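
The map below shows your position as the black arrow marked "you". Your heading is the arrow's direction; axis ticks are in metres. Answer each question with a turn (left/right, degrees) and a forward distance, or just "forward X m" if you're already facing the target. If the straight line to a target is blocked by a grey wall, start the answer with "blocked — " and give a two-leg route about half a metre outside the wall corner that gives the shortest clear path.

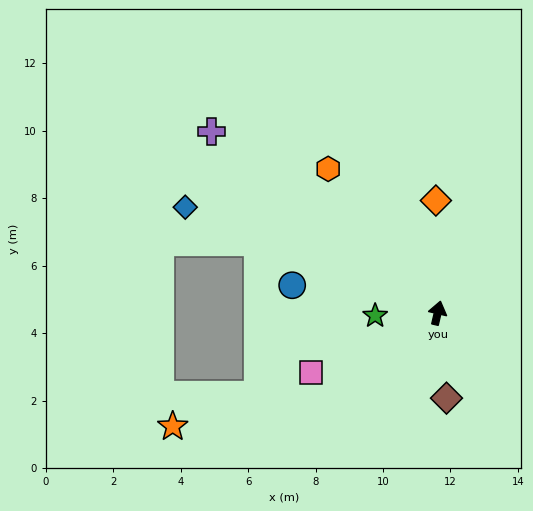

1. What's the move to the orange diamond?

turn left 14°, forward 3.3 m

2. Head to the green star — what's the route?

turn left 106°, forward 1.9 m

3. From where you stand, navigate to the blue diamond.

turn left 80°, forward 8.1 m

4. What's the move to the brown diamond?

turn right 161°, forward 2.5 m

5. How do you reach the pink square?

turn left 128°, forward 4.2 m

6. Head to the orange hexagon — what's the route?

turn left 50°, forward 5.4 m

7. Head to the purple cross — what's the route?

turn left 64°, forward 8.6 m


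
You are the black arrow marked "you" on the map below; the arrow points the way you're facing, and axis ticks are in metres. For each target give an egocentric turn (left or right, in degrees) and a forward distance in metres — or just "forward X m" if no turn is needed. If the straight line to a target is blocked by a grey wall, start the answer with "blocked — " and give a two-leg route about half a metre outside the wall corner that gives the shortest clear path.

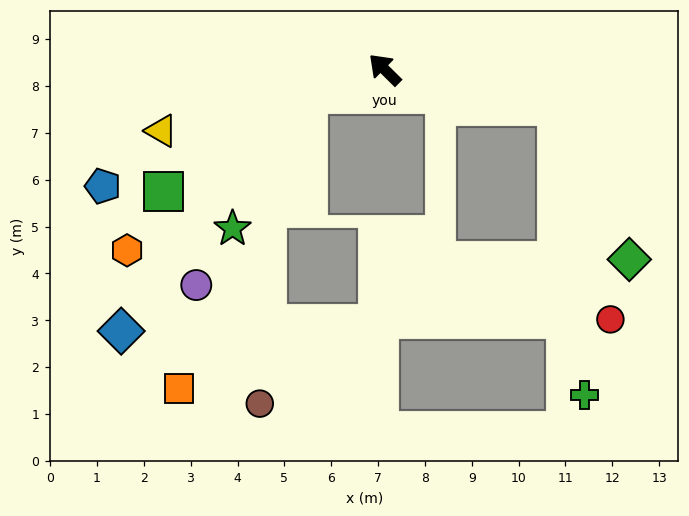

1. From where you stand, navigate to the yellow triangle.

turn left 60°, forward 4.9 m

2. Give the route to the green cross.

blocked — turn right 147°, forward 3.8 m, then turn right 73°, forward 6.2 m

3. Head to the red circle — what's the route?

blocked — turn right 147°, forward 3.8 m, then turn right 64°, forward 4.7 m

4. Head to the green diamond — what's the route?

blocked — turn right 147°, forward 3.8 m, then turn right 53°, forward 3.6 m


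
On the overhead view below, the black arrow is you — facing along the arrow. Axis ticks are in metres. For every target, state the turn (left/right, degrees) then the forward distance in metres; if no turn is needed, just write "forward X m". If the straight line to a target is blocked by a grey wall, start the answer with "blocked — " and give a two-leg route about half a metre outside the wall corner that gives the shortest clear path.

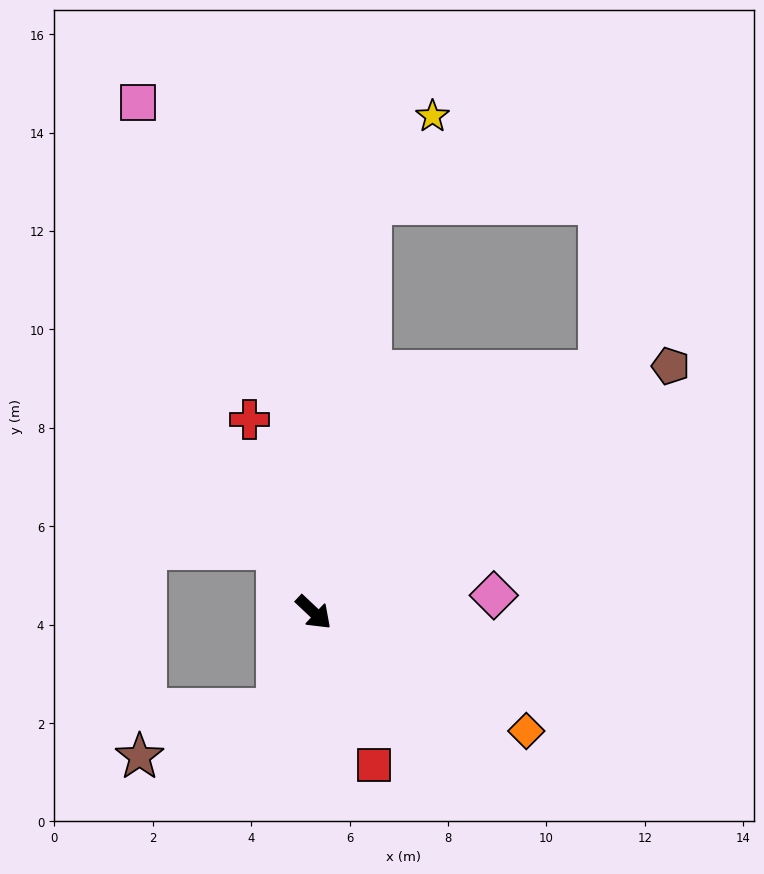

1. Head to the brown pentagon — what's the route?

turn left 78°, forward 8.8 m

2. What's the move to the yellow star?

blocked — turn left 125°, forward 8.4 m, then turn right 27°, forward 2.2 m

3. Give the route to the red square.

turn right 25°, forward 3.3 m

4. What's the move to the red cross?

turn left 152°, forward 4.1 m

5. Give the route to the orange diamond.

turn left 14°, forward 4.9 m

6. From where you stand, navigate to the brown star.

blocked — turn right 68°, forward 2.1 m, then turn right 50°, forward 3.0 m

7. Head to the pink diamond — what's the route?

turn left 49°, forward 3.7 m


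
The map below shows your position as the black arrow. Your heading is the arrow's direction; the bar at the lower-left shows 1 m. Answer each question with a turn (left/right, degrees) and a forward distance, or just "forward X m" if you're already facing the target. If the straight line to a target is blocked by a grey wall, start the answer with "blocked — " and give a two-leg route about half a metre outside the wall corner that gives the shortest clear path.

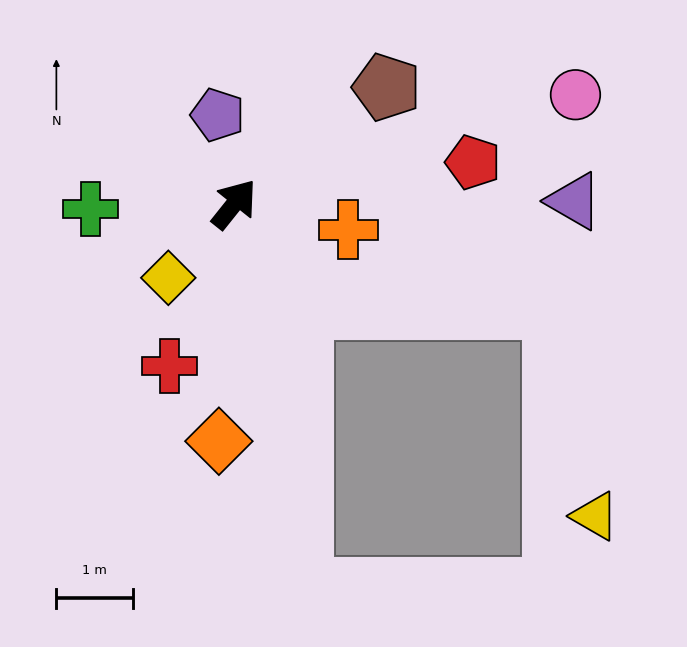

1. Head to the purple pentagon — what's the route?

turn left 49°, forward 1.2 m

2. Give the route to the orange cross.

turn right 64°, forward 1.5 m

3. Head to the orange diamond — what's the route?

turn right 145°, forward 3.1 m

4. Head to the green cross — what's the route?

turn left 131°, forward 1.9 m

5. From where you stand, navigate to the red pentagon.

turn right 41°, forward 3.2 m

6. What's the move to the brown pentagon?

turn right 14°, forward 2.5 m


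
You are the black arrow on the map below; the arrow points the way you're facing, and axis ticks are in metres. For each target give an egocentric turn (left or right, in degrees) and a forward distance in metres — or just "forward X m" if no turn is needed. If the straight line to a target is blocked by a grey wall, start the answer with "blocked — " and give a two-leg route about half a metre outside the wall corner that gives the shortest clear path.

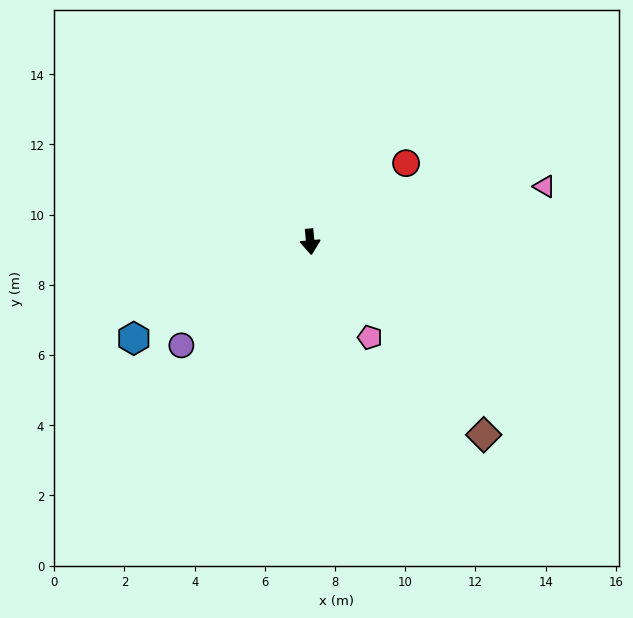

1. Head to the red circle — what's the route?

turn left 124°, forward 3.5 m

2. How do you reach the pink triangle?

turn left 98°, forward 6.9 m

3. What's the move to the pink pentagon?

turn left 27°, forward 3.2 m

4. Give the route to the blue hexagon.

turn right 66°, forward 5.7 m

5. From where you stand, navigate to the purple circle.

turn right 56°, forward 4.7 m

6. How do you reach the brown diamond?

turn left 37°, forward 7.4 m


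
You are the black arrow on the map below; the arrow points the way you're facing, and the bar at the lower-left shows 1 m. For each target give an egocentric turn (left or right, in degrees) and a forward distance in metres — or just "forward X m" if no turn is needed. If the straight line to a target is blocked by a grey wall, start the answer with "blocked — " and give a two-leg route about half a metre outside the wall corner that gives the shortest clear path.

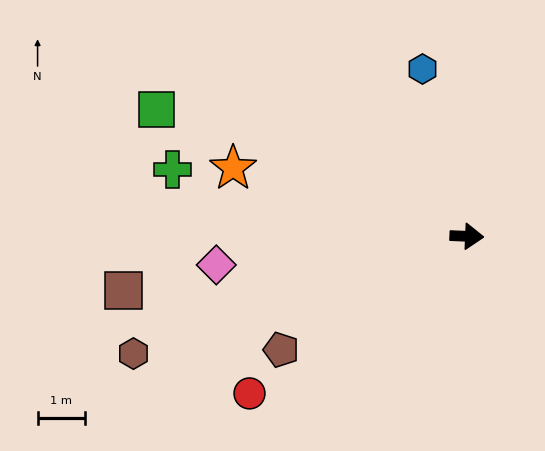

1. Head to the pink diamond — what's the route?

turn right 171°, forward 5.3 m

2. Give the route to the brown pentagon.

turn right 146°, forward 4.6 m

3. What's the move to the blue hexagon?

turn left 107°, forward 3.7 m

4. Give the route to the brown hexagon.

turn right 158°, forward 7.5 m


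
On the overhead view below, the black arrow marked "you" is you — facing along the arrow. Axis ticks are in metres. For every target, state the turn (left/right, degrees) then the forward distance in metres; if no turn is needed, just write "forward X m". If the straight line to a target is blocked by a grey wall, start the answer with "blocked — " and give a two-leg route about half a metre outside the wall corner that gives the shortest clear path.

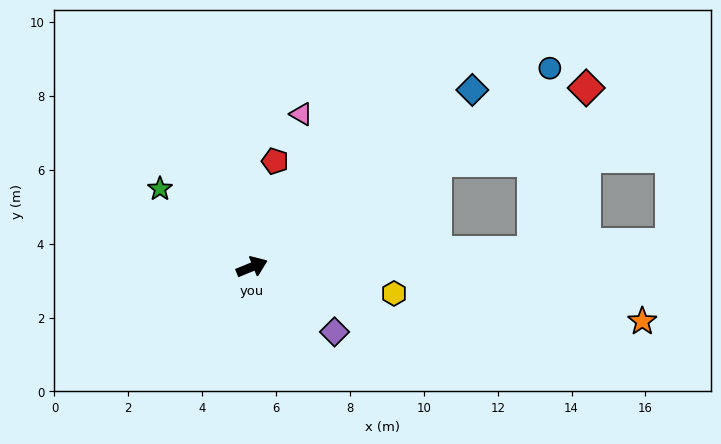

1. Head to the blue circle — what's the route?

turn left 11°, forward 9.7 m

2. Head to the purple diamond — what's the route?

turn right 60°, forward 2.8 m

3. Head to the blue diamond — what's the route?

turn left 17°, forward 7.7 m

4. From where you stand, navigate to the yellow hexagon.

turn right 33°, forward 3.9 m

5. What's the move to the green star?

turn left 117°, forward 3.3 m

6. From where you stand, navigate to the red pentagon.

turn left 55°, forward 2.9 m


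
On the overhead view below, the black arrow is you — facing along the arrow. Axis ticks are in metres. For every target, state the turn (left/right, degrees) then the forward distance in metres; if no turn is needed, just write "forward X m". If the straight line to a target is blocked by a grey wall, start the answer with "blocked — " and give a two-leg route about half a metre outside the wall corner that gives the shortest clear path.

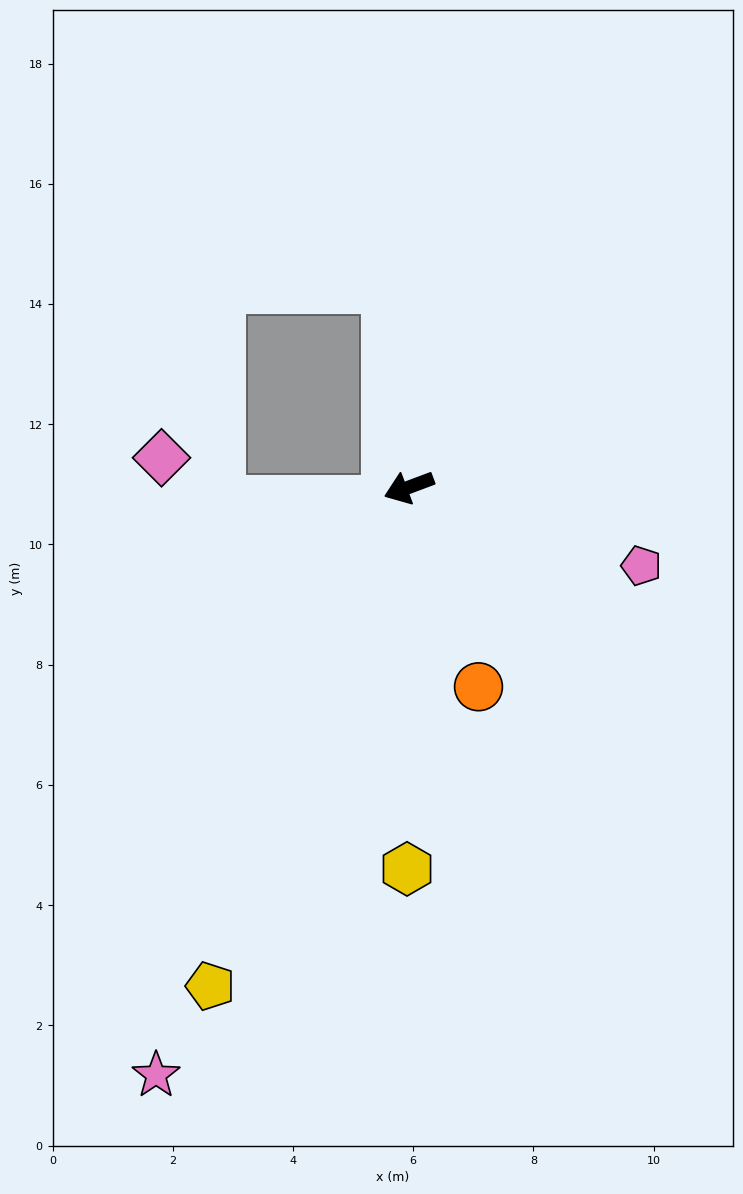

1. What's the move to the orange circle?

turn left 89°, forward 3.5 m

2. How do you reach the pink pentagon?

turn left 141°, forward 4.1 m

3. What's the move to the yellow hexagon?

turn left 69°, forward 6.3 m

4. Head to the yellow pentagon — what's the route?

turn left 48°, forward 8.9 m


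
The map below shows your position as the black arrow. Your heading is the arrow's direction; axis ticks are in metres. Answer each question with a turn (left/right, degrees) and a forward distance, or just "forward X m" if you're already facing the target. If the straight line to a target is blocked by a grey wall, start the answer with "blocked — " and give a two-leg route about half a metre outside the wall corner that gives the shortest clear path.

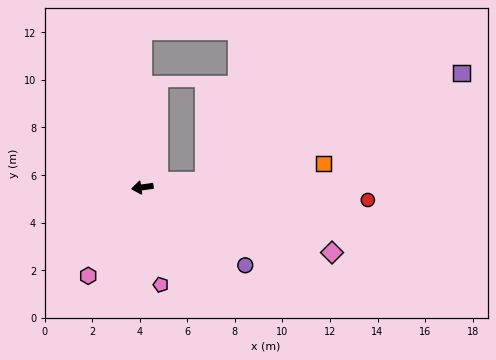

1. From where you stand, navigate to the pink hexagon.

turn left 50°, forward 4.4 m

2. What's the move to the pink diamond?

turn left 153°, forward 8.4 m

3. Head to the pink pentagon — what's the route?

turn left 93°, forward 4.2 m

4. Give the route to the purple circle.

turn left 135°, forward 5.4 m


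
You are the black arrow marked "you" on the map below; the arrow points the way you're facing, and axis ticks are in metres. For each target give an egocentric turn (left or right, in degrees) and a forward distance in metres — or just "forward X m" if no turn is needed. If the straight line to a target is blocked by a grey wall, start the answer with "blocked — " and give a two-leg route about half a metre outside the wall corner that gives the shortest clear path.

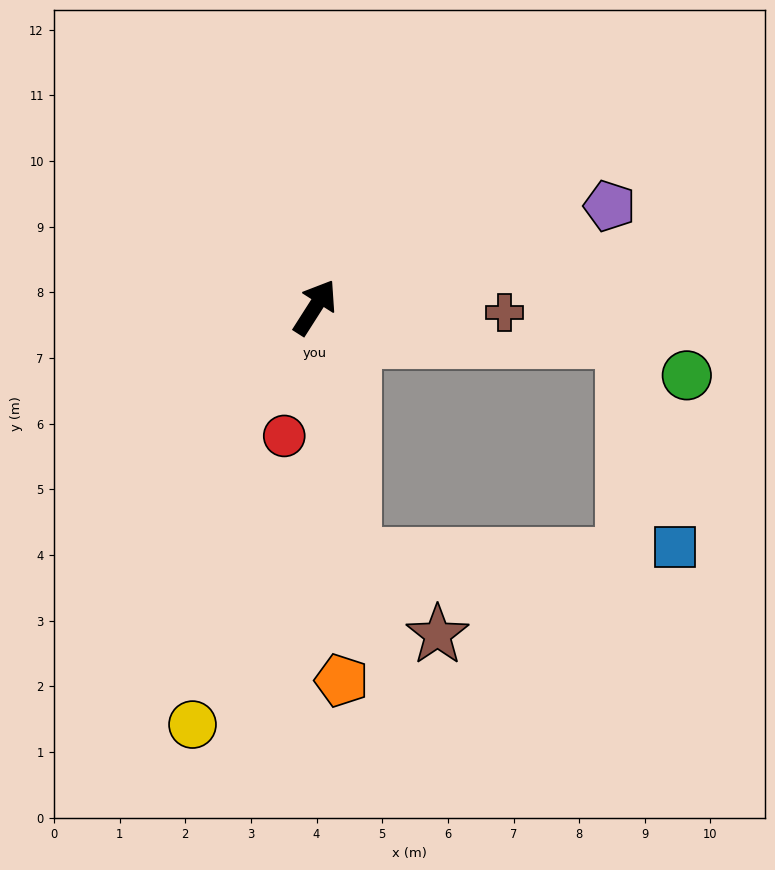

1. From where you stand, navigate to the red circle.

turn right 161°, forward 2.0 m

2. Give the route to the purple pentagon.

turn right 39°, forward 4.7 m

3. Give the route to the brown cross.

turn right 59°, forward 2.9 m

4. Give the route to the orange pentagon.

turn right 143°, forward 5.7 m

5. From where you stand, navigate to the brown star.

blocked — turn right 139°, forward 3.8 m, then turn left 38°, forward 1.8 m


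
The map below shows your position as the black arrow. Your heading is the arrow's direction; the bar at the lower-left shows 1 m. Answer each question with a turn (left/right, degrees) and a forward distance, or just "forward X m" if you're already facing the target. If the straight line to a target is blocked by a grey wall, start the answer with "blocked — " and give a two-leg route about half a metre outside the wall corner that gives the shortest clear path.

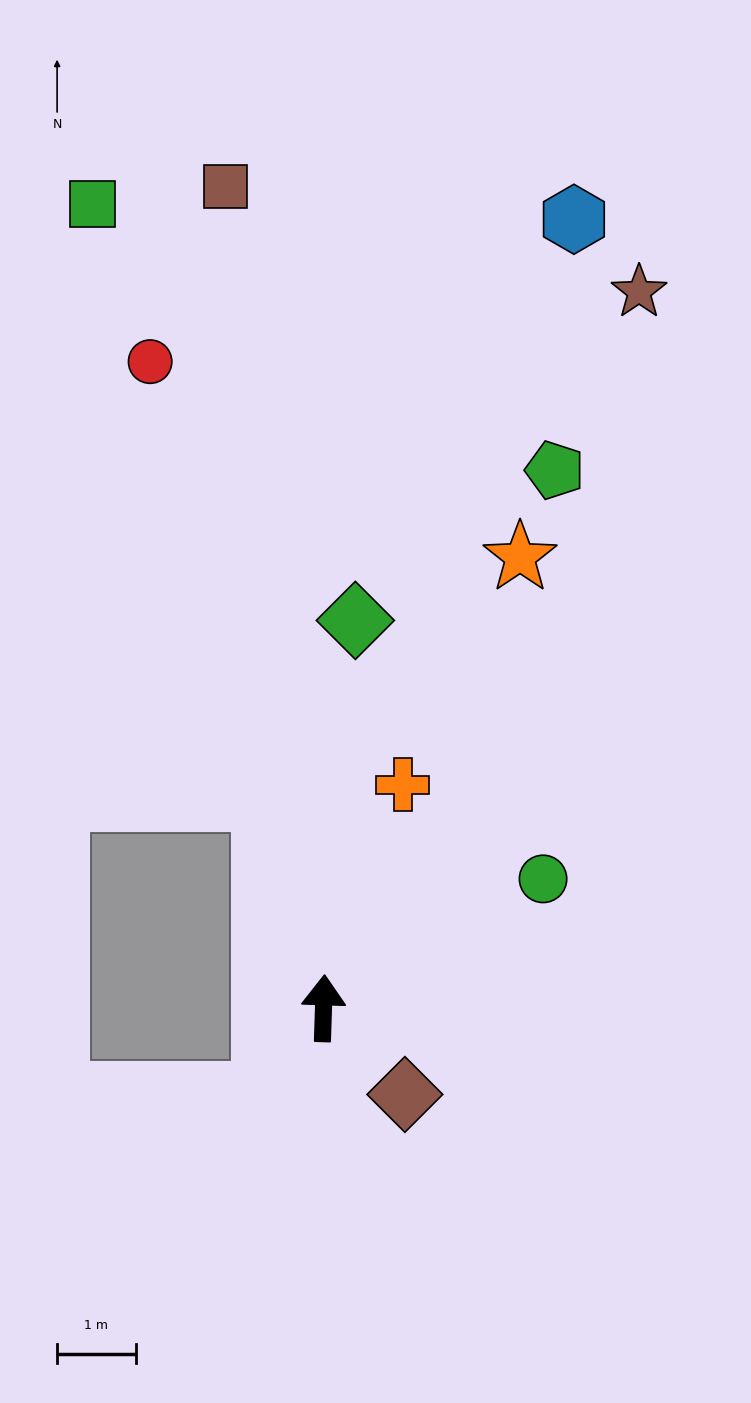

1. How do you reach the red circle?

turn left 17°, forward 8.5 m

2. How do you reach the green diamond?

turn right 3°, forward 5.0 m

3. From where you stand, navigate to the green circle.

turn right 58°, forward 3.2 m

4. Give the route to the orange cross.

turn right 18°, forward 3.0 m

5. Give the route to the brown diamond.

turn right 135°, forward 1.5 m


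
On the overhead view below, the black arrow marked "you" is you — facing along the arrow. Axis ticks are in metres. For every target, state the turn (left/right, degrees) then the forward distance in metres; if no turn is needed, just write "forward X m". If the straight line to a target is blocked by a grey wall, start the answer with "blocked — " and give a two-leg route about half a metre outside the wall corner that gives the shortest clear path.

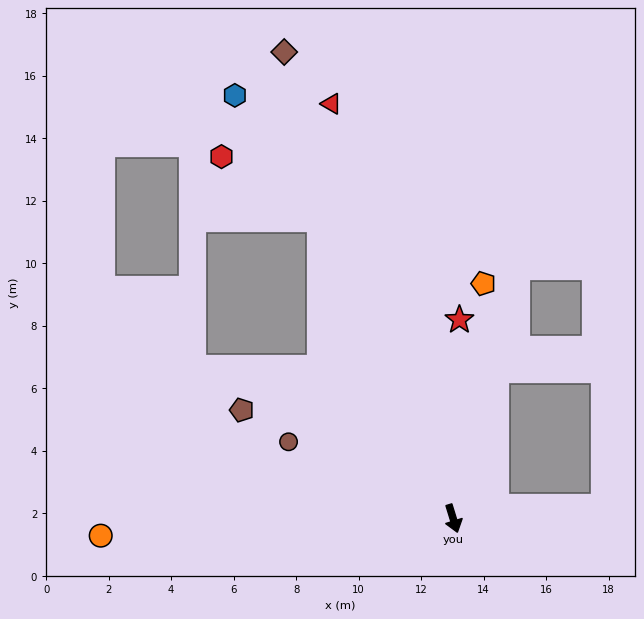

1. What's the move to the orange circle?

turn right 104°, forward 11.3 m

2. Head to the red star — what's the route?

turn left 161°, forward 6.4 m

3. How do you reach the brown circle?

turn right 132°, forward 5.8 m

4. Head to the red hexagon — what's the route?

blocked — turn right 173°, forward 10.5 m, then turn left 33°, forward 3.7 m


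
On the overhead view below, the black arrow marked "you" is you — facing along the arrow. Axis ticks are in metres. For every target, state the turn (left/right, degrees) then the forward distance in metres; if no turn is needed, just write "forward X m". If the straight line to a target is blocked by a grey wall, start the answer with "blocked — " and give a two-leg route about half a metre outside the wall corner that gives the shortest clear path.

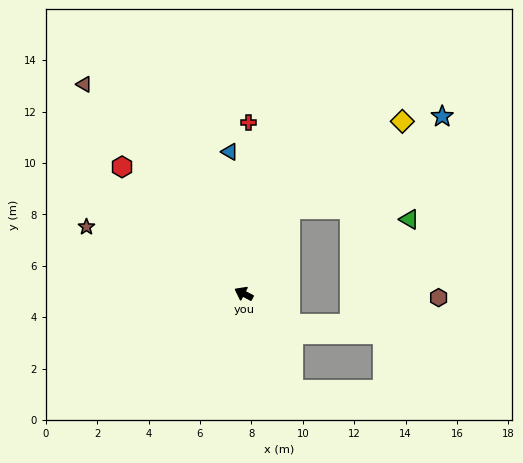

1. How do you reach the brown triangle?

turn right 25°, forward 10.2 m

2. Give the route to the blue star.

blocked — turn right 90°, forward 3.8 m, then turn right 31°, forward 7.0 m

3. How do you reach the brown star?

turn left 5°, forward 6.6 m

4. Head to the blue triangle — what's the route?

turn right 57°, forward 5.5 m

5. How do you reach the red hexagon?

turn right 19°, forward 6.8 m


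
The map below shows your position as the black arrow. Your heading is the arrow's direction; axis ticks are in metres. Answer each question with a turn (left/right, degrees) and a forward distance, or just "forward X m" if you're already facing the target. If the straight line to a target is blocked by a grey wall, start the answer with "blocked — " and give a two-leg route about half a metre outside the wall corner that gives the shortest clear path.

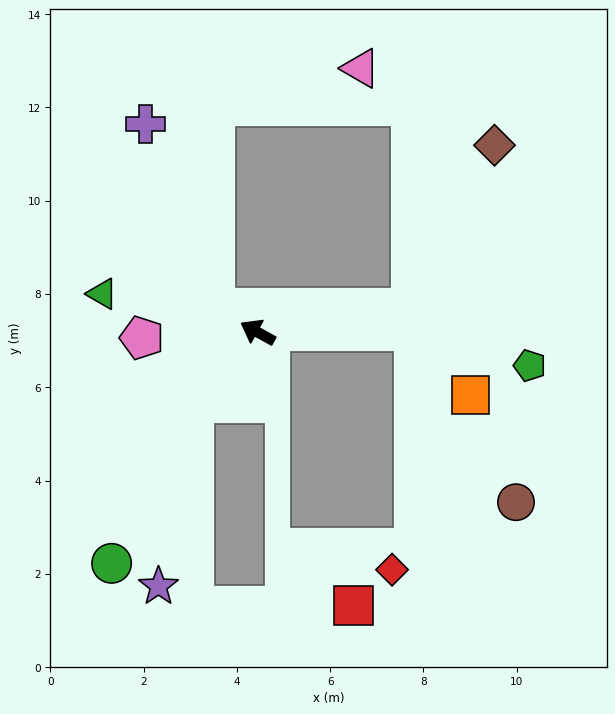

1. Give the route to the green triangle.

turn left 15°, forward 3.4 m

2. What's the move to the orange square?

blocked — turn right 151°, forward 3.4 m, then turn right 49°, forward 1.8 m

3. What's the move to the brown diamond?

blocked — turn right 142°, forward 3.3 m, then turn left 54°, forward 3.9 m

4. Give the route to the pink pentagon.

turn left 32°, forward 2.5 m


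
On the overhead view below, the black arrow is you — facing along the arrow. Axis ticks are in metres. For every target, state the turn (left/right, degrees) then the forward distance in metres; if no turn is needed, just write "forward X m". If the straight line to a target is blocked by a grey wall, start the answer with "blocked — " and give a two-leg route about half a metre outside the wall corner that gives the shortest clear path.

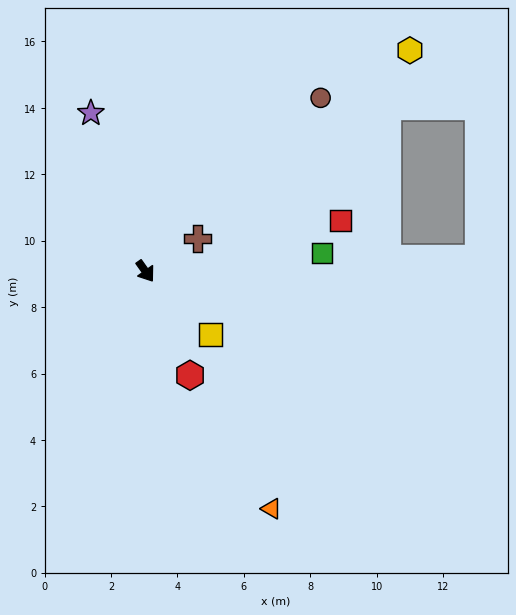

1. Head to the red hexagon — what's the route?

turn right 12°, forward 3.4 m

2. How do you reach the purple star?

turn left 164°, forward 5.0 m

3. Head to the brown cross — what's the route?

turn left 87°, forward 1.9 m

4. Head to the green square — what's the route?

turn left 60°, forward 5.4 m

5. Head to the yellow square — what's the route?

turn left 10°, forward 2.7 m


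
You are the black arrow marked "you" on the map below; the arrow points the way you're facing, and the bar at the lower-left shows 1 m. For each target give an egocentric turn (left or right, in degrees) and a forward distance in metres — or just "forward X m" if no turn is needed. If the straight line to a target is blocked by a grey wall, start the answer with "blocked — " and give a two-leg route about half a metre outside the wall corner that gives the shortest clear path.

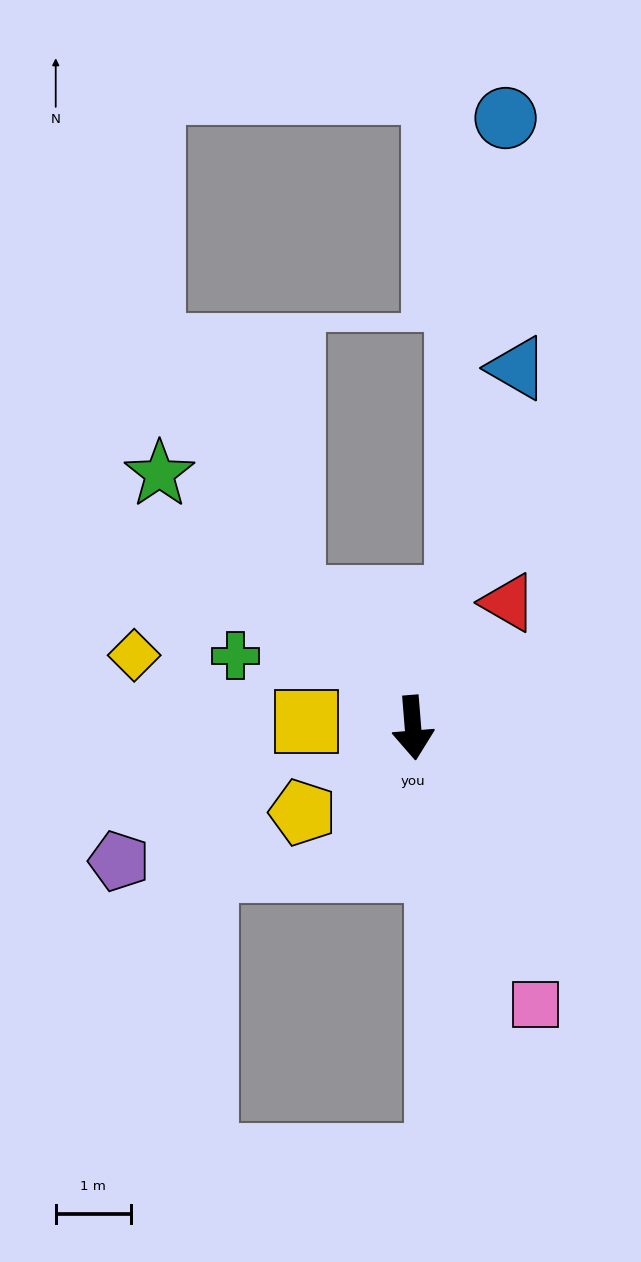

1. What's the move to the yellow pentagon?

turn right 57°, forward 1.9 m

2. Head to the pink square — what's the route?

turn left 19°, forward 4.0 m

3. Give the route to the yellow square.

turn right 98°, forward 1.4 m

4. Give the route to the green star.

turn right 140°, forward 4.8 m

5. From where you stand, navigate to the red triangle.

turn left 138°, forward 2.1 m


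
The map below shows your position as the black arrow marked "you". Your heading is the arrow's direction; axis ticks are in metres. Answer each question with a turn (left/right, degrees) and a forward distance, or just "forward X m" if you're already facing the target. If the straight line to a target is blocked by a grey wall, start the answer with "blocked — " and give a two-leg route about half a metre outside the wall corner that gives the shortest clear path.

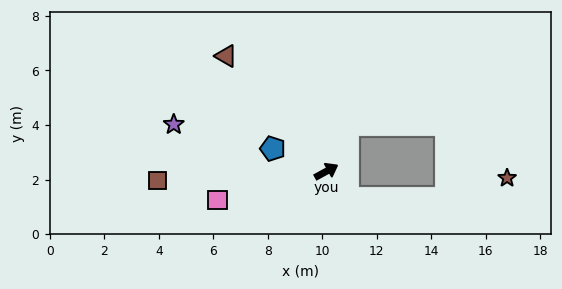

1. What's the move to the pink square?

turn left 166°, forward 4.1 m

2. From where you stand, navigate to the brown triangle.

turn left 102°, forward 5.6 m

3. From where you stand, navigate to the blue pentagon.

turn left 128°, forward 2.1 m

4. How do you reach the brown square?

turn left 154°, forward 6.2 m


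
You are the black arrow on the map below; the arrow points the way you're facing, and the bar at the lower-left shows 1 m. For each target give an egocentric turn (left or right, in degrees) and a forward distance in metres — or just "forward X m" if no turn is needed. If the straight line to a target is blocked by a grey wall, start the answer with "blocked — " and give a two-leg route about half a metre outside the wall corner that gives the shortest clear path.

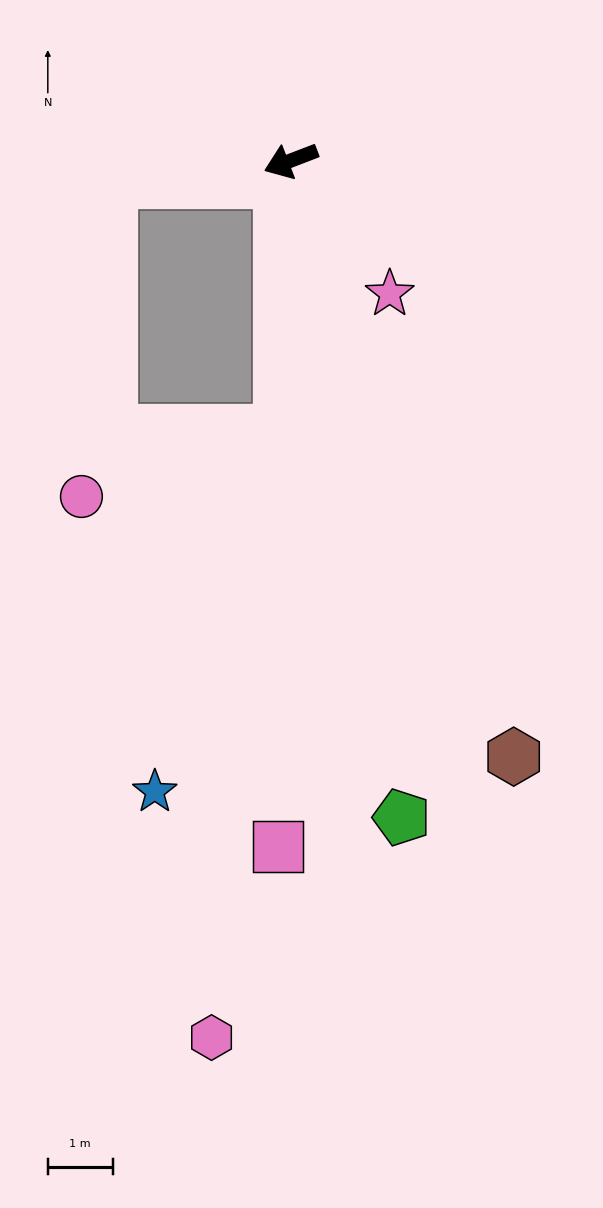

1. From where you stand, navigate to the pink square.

turn left 68°, forward 10.6 m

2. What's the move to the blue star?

blocked — turn left 67°, forward 4.2 m, then turn right 17°, forward 5.9 m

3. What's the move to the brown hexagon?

turn left 89°, forward 9.8 m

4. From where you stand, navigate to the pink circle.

blocked — turn left 67°, forward 4.2 m, then turn right 70°, forward 3.2 m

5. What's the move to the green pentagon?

turn left 79°, forward 10.3 m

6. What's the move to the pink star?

turn left 106°, forward 2.6 m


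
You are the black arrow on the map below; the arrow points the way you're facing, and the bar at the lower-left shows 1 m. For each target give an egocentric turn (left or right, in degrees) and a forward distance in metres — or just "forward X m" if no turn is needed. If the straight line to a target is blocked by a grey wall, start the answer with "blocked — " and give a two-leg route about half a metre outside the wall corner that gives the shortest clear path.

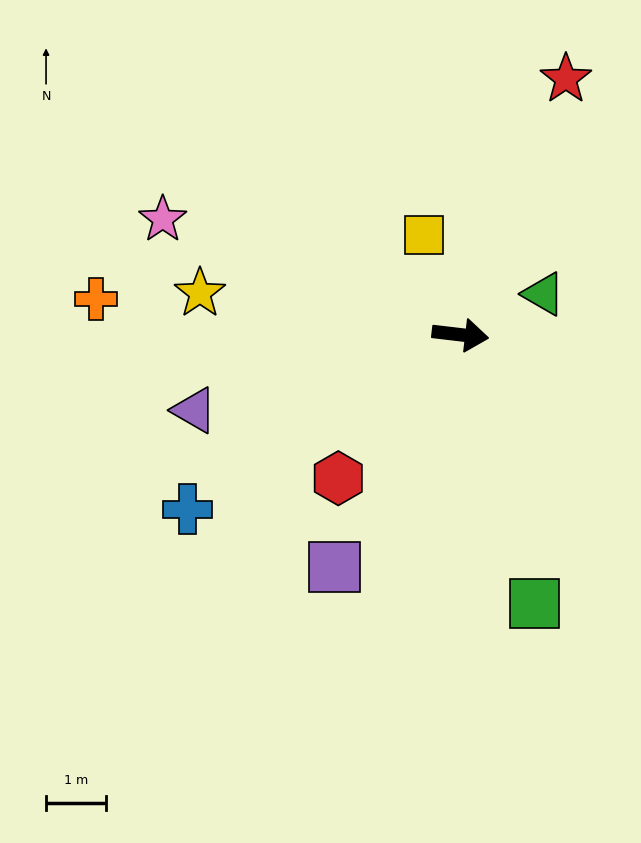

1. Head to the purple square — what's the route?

turn right 112°, forward 4.4 m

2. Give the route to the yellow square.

turn left 117°, forward 1.8 m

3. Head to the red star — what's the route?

turn left 74°, forward 4.6 m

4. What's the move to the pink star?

turn left 166°, forward 5.3 m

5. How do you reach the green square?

turn right 68°, forward 4.6 m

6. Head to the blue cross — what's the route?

turn right 141°, forward 5.4 m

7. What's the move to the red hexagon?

turn right 124°, forward 3.1 m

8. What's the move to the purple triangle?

turn right 157°, forward 4.6 m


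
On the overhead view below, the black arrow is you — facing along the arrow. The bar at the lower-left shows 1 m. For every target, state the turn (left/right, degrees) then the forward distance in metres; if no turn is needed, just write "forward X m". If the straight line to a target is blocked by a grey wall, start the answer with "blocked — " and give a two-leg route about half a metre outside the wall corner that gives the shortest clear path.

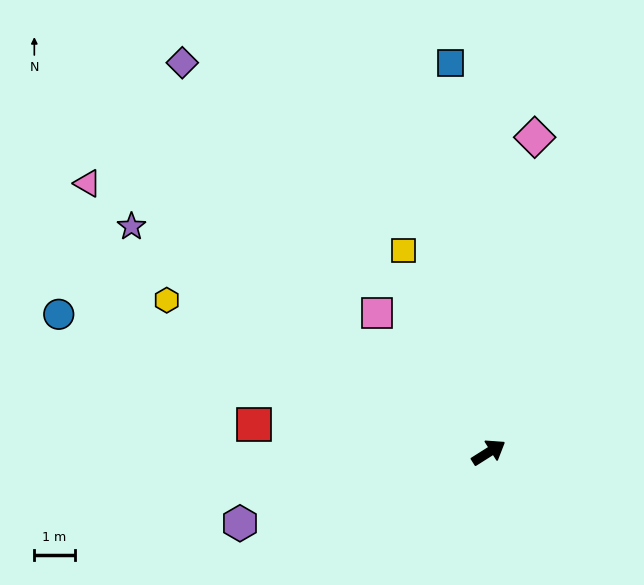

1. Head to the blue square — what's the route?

turn left 63°, forward 9.7 m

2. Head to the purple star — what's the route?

turn left 115°, forward 10.5 m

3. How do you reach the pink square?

turn left 96°, forward 4.4 m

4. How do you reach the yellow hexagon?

turn left 122°, forward 8.8 m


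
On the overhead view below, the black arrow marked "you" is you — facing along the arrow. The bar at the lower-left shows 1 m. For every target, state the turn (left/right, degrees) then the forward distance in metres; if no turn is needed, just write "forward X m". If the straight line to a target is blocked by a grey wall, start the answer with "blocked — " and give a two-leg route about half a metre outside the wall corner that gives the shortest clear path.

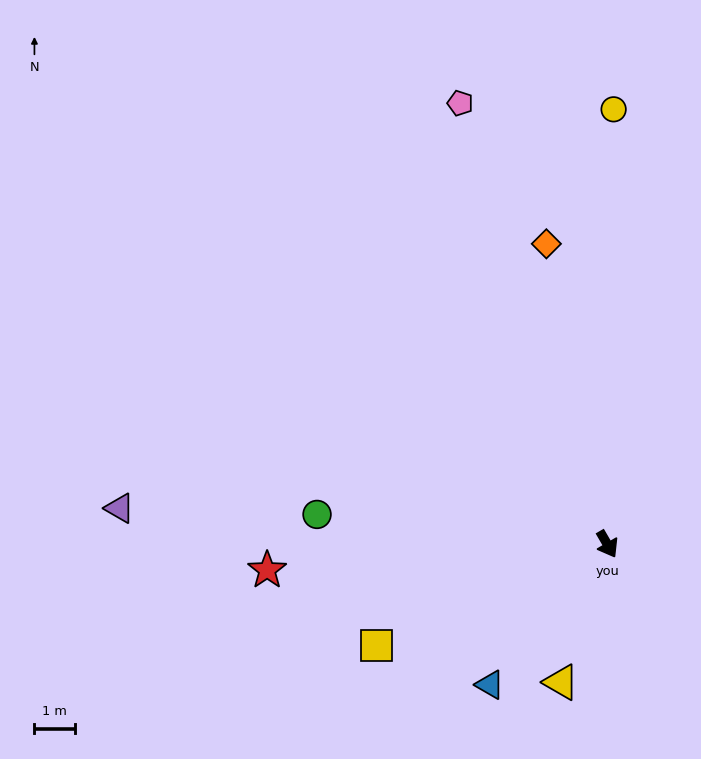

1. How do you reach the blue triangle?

turn right 70°, forward 4.6 m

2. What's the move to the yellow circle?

turn left 149°, forward 10.8 m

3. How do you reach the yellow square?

turn right 96°, forward 6.3 m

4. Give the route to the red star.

turn right 116°, forward 8.5 m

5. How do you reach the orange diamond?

turn left 161°, forward 7.6 m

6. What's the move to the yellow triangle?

turn right 49°, forward 3.6 m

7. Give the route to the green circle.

turn right 126°, forward 7.3 m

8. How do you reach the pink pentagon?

turn left 168°, forward 11.6 m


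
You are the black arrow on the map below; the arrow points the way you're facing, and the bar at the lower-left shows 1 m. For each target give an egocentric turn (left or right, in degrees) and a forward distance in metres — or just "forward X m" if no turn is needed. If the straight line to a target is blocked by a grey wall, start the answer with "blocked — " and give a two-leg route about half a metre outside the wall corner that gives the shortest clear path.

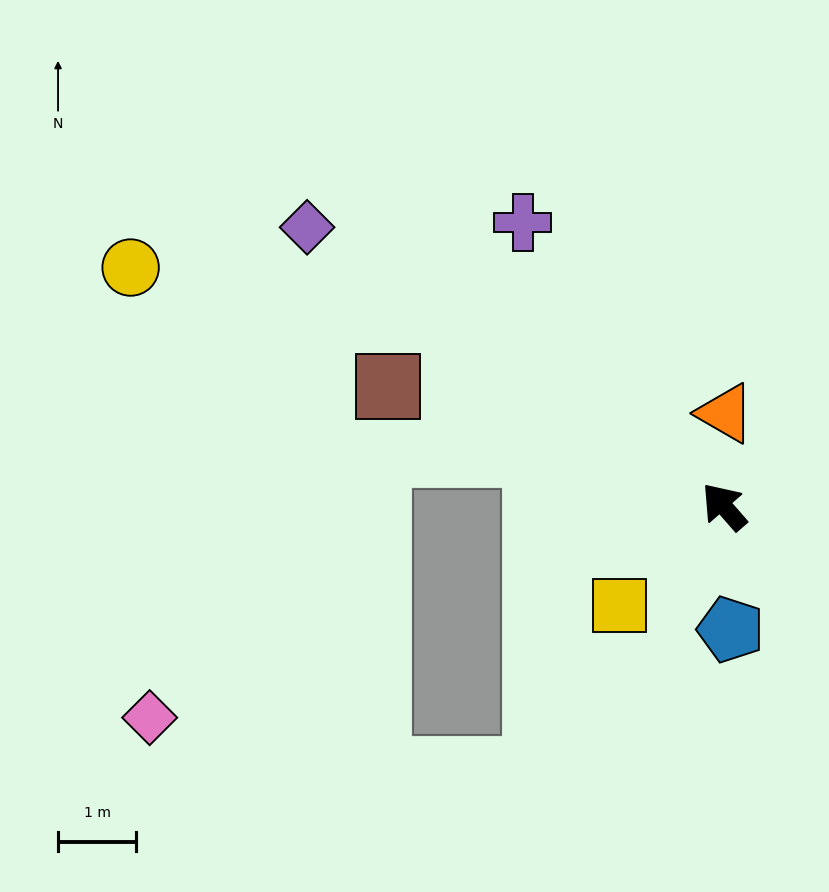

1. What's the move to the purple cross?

turn right 6°, forward 4.5 m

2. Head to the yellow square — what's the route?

turn left 92°, forward 1.8 m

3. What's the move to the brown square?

turn left 29°, forward 4.6 m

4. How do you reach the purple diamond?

turn left 15°, forward 6.4 m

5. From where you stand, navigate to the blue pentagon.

turn left 142°, forward 1.6 m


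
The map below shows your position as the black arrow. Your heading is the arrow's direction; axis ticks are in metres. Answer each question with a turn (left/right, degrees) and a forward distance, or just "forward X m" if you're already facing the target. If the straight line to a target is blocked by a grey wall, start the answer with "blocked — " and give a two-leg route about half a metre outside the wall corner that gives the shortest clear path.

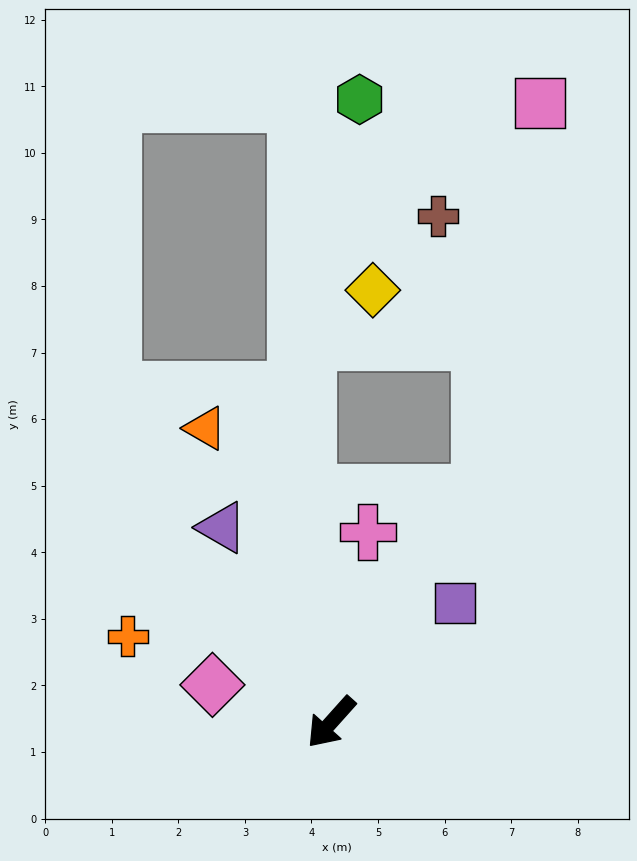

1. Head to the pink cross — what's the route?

turn right 149°, forward 2.9 m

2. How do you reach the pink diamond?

turn right 66°, forward 1.9 m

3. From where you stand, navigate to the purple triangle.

turn right 109°, forward 3.4 m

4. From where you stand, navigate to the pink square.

blocked — turn right 171°, forward 4.1 m, then turn left 24°, forward 5.9 m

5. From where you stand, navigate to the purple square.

turn left 176°, forward 2.6 m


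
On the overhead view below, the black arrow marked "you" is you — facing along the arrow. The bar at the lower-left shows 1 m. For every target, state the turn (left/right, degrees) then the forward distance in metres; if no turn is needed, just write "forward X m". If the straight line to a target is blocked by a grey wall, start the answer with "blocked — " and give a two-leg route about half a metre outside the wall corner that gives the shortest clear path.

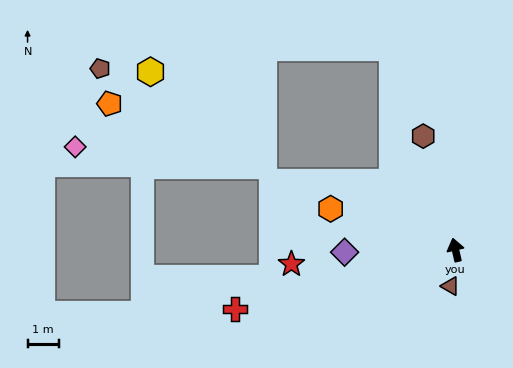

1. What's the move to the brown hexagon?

turn left 3°, forward 3.8 m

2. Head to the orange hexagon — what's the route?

turn left 59°, forward 4.2 m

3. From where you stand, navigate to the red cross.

turn left 92°, forward 7.4 m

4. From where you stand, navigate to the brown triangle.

turn left 159°, forward 1.2 m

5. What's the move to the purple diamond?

turn left 78°, forward 3.6 m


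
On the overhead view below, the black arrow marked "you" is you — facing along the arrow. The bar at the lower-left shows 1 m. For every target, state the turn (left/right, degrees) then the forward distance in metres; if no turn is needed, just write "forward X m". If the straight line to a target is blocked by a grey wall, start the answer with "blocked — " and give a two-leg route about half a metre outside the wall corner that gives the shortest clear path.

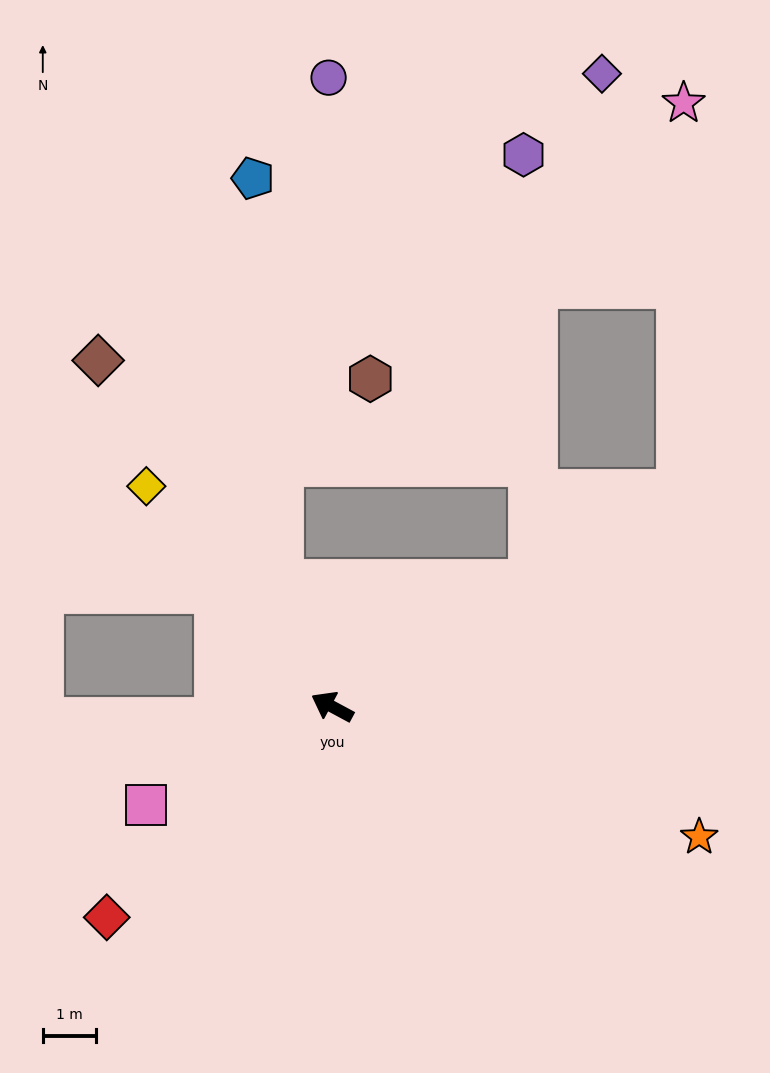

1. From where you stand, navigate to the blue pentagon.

blocked — turn right 39°, forward 2.6 m, then turn right 19°, forward 7.7 m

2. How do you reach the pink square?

turn left 56°, forward 4.0 m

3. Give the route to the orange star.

turn right 171°, forward 7.4 m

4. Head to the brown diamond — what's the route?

turn right 28°, forward 7.9 m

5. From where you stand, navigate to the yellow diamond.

turn right 22°, forward 5.5 m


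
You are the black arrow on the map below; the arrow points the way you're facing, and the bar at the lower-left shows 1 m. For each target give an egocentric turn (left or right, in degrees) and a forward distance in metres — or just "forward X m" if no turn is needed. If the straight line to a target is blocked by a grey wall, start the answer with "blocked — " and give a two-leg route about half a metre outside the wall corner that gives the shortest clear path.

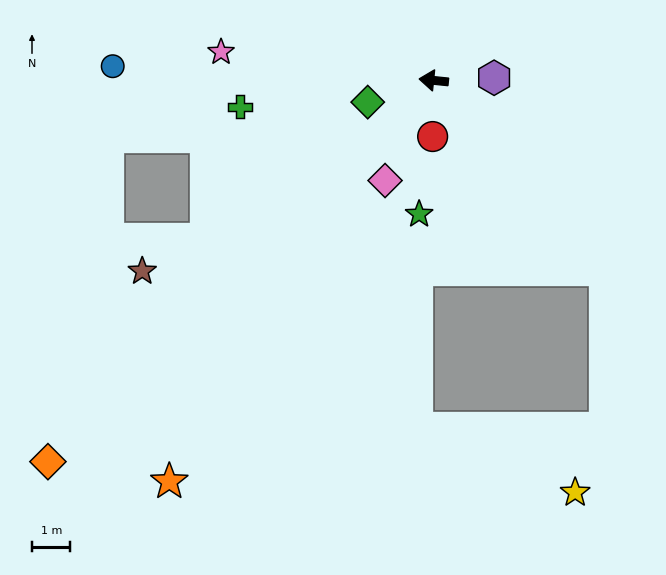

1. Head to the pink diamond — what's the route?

turn left 70°, forward 2.9 m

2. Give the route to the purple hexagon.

turn right 172°, forward 1.6 m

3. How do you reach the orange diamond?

turn left 50°, forward 14.1 m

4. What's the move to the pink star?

forward 5.6 m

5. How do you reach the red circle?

turn left 95°, forward 1.5 m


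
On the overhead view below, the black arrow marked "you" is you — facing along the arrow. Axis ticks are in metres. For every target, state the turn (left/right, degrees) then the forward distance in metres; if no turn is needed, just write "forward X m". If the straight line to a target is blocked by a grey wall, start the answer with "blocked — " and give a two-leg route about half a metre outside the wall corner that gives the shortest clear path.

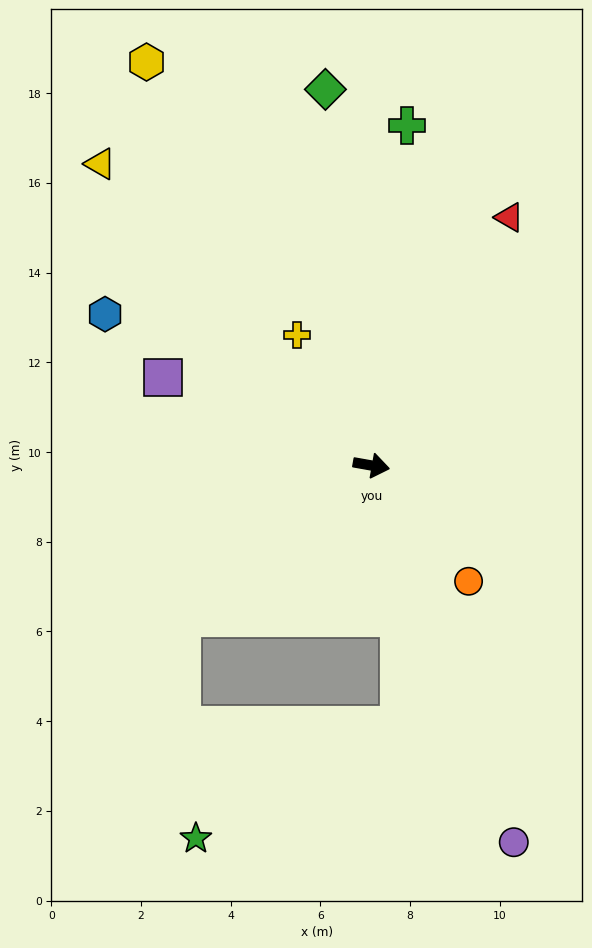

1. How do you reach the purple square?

turn left 167°, forward 5.0 m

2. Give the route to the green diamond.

turn left 107°, forward 8.4 m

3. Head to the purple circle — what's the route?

turn right 59°, forward 9.0 m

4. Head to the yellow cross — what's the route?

turn left 130°, forward 3.4 m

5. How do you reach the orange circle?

turn right 40°, forward 3.4 m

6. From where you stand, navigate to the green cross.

turn left 94°, forward 7.6 m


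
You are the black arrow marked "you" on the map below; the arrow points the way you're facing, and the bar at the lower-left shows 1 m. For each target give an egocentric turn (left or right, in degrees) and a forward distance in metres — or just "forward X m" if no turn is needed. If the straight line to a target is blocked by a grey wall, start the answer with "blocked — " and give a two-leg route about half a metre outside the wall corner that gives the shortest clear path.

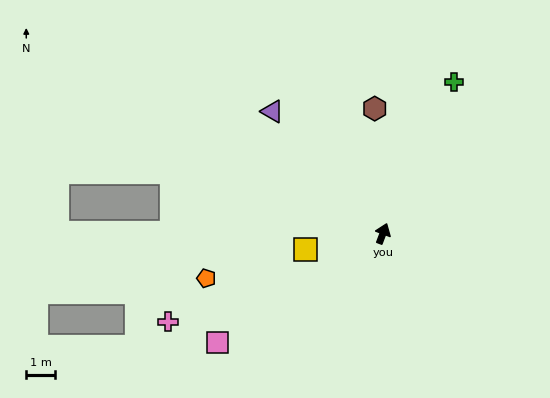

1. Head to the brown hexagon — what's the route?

turn left 24°, forward 4.4 m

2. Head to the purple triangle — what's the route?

turn left 63°, forward 5.8 m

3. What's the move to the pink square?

turn left 144°, forward 6.9 m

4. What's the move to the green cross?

turn right 5°, forward 5.9 m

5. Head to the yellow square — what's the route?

turn left 122°, forward 2.8 m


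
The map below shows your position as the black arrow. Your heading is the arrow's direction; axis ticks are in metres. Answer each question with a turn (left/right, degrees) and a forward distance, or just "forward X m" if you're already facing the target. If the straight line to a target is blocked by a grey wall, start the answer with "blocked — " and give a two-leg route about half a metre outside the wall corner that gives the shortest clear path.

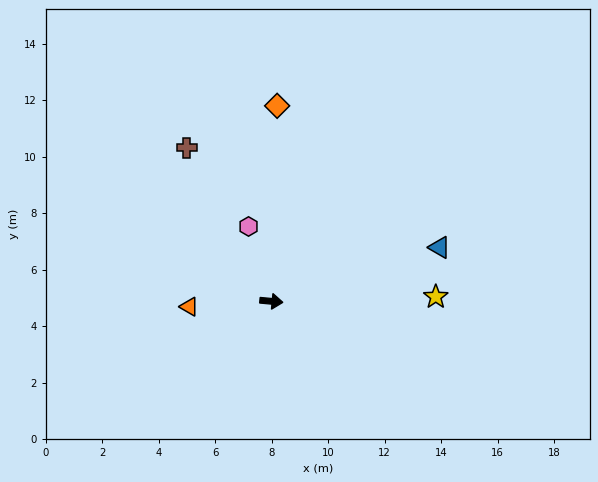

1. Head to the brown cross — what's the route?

turn left 124°, forward 6.2 m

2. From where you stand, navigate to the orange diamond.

turn left 94°, forward 6.9 m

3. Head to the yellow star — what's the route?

turn left 7°, forward 5.8 m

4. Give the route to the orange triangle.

turn right 171°, forward 2.9 m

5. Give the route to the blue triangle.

turn left 23°, forward 6.3 m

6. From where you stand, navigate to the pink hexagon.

turn left 112°, forward 2.8 m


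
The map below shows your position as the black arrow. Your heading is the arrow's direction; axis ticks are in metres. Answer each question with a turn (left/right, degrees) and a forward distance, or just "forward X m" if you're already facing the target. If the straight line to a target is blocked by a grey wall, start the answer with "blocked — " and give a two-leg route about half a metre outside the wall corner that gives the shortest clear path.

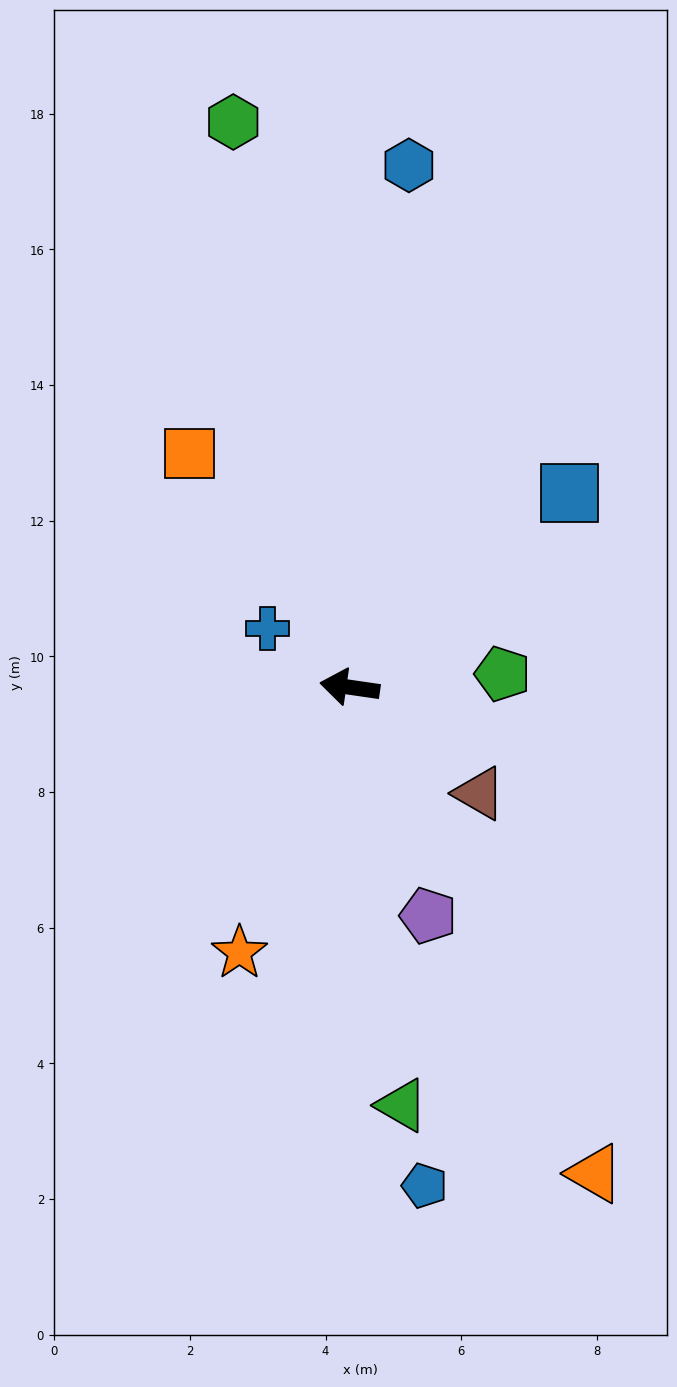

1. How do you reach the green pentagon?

turn right 167°, forward 2.3 m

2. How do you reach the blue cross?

turn right 27°, forward 1.5 m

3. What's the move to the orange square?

turn right 47°, forward 4.2 m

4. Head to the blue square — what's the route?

turn right 130°, forward 4.3 m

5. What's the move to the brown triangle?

turn left 149°, forward 2.5 m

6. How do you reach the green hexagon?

turn right 70°, forward 8.5 m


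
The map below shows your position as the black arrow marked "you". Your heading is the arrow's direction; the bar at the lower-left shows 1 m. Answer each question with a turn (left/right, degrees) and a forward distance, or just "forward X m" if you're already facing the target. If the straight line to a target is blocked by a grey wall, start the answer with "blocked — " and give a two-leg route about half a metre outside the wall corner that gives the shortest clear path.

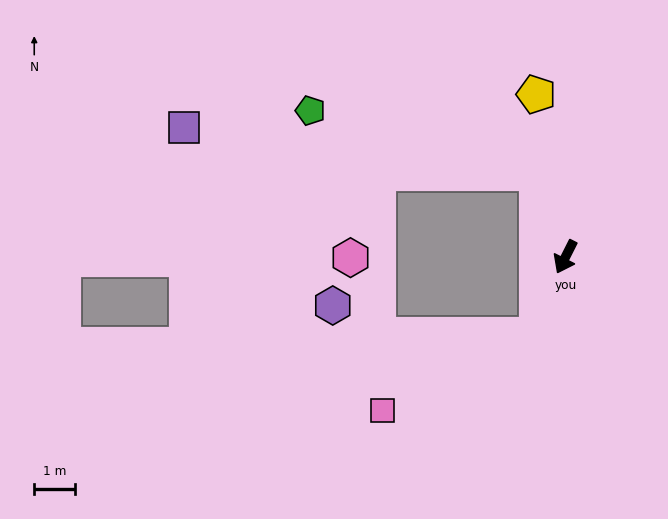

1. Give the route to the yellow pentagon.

turn right 143°, forward 4.0 m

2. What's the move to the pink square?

blocked — turn left 6°, forward 2.0 m, then turn right 43°, forward 4.2 m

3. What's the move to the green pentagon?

blocked — turn right 134°, forward 2.1 m, then turn left 55°, forward 5.7 m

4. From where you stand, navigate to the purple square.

blocked — turn right 134°, forward 2.1 m, then turn left 63°, forward 8.7 m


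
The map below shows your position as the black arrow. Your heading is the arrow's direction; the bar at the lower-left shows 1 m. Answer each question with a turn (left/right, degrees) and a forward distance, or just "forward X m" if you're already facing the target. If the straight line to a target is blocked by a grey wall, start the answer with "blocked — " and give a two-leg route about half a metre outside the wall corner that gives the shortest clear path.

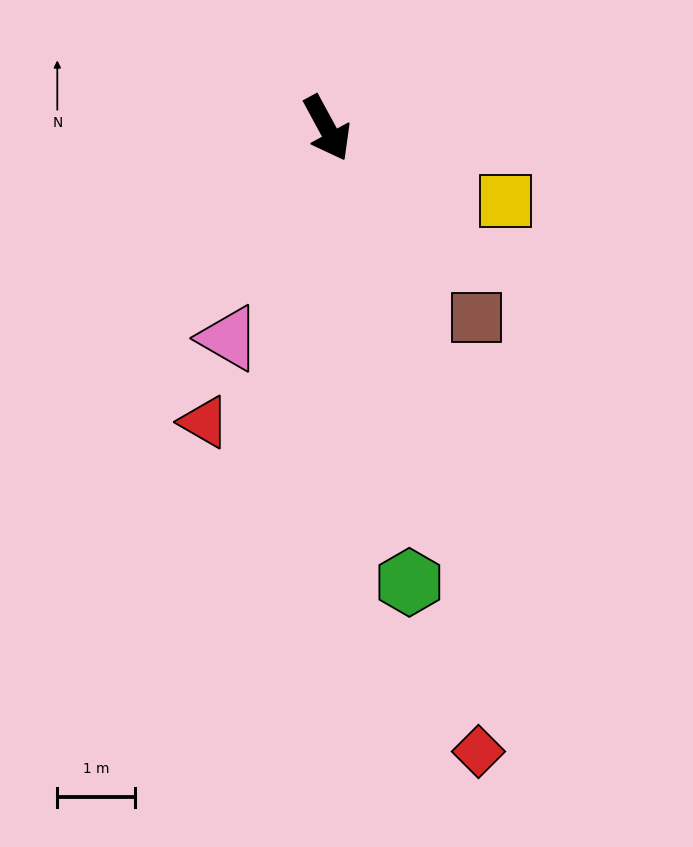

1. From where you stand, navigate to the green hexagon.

turn right 18°, forward 6.0 m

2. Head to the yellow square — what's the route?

turn left 39°, forward 2.5 m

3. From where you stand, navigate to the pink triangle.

turn right 54°, forward 3.0 m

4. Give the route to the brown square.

turn left 10°, forward 3.1 m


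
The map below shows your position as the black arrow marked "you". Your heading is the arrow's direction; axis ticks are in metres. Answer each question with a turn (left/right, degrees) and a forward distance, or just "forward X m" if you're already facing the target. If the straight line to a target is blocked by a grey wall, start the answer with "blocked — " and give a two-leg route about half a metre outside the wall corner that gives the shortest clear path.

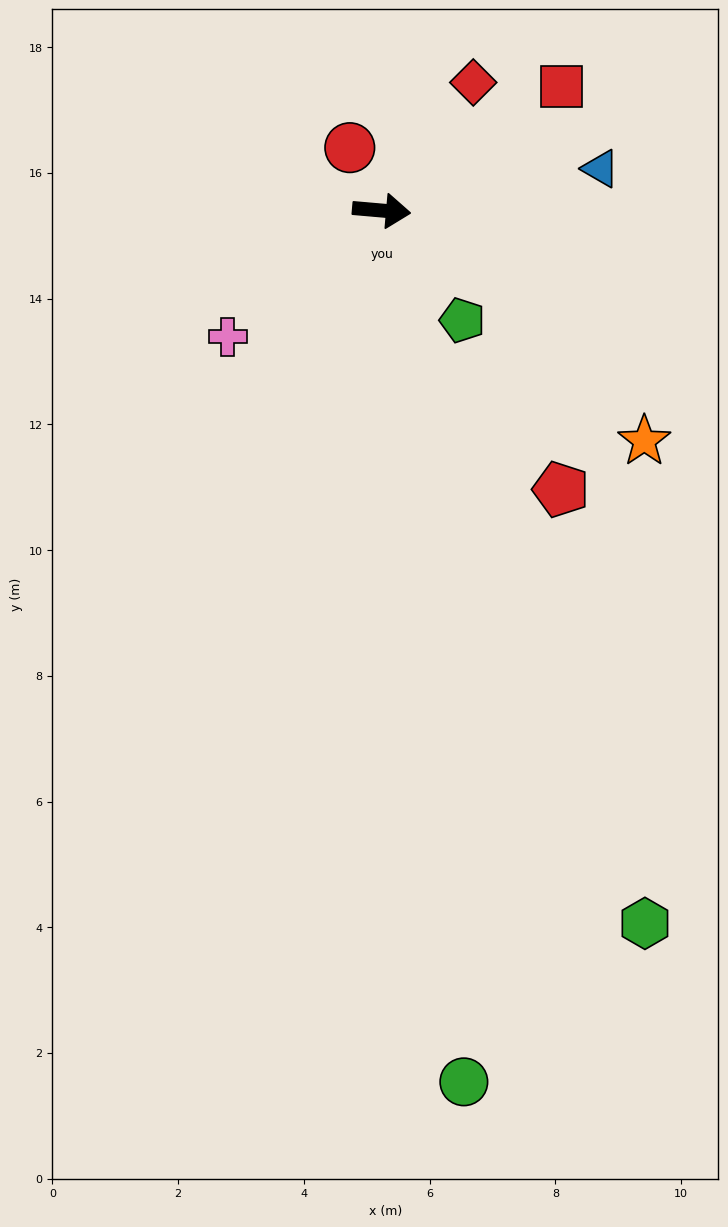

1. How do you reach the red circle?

turn left 122°, forward 1.1 m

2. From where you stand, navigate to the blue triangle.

turn left 16°, forward 3.5 m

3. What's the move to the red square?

turn left 40°, forward 3.5 m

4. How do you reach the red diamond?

turn left 59°, forward 2.5 m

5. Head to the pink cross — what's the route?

turn right 136°, forward 3.2 m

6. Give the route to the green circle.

turn right 80°, forward 13.9 m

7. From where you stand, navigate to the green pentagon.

turn right 49°, forward 2.2 m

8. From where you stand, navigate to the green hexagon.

turn right 65°, forward 12.1 m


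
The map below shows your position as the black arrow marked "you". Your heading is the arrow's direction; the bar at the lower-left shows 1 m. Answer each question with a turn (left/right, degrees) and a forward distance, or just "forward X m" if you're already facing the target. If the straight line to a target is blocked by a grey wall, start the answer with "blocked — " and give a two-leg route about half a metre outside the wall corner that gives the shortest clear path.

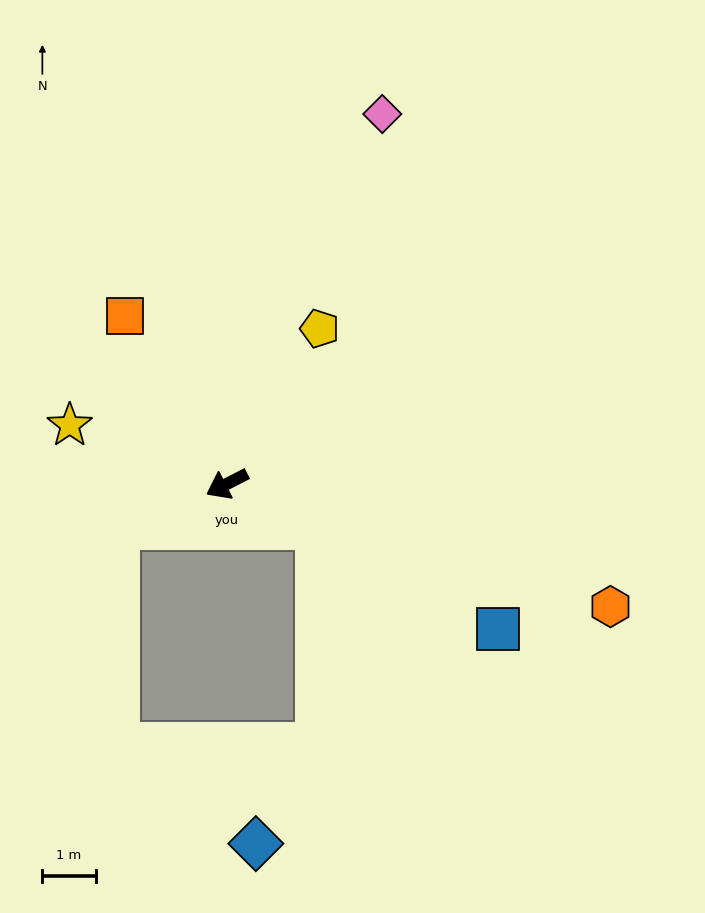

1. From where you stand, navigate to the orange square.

turn right 86°, forward 3.7 m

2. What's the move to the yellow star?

turn right 48°, forward 3.2 m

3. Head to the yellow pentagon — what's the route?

turn right 148°, forward 3.4 m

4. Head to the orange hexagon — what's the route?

turn left 135°, forward 7.6 m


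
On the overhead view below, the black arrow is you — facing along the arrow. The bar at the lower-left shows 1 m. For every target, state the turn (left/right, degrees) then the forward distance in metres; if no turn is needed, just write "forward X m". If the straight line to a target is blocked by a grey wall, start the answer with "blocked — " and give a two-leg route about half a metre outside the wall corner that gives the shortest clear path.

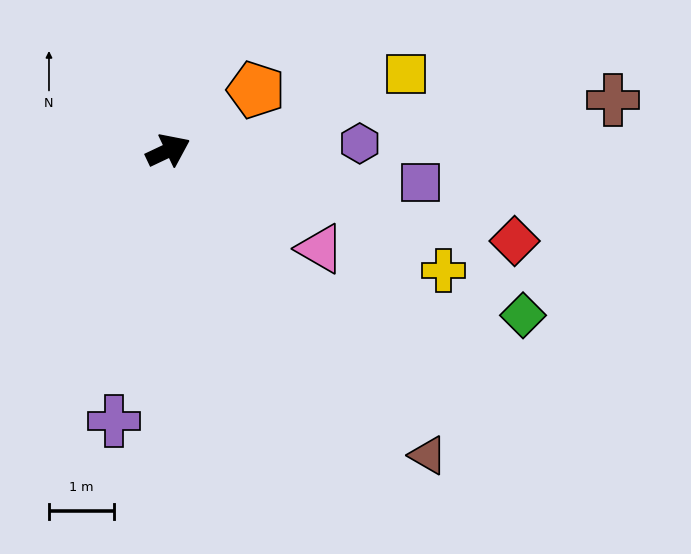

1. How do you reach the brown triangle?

turn right 75°, forward 6.2 m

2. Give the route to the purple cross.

turn right 127°, forward 4.3 m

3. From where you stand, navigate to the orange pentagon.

turn left 9°, forward 1.7 m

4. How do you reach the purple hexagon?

turn right 23°, forward 3.0 m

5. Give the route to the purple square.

turn right 33°, forward 3.9 m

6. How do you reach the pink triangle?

turn right 58°, forward 2.8 m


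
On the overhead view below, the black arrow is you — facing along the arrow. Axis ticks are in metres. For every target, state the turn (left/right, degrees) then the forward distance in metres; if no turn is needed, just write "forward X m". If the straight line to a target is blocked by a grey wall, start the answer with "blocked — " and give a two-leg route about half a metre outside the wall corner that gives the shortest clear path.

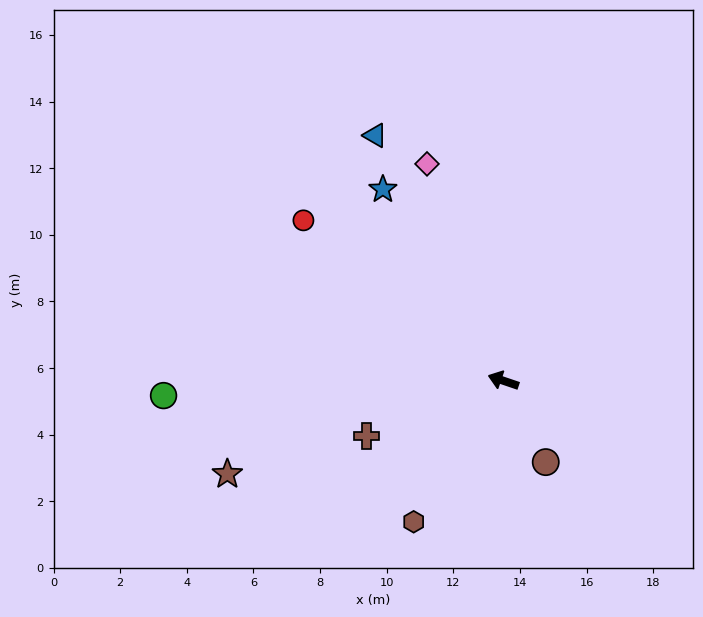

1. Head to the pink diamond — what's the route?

turn right 52°, forward 6.9 m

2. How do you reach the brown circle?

turn left 136°, forward 2.8 m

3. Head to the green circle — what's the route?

turn left 21°, forward 10.2 m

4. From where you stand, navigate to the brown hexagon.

turn left 76°, forward 5.0 m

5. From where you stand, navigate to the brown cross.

turn left 41°, forward 4.4 m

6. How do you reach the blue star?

turn right 39°, forward 6.8 m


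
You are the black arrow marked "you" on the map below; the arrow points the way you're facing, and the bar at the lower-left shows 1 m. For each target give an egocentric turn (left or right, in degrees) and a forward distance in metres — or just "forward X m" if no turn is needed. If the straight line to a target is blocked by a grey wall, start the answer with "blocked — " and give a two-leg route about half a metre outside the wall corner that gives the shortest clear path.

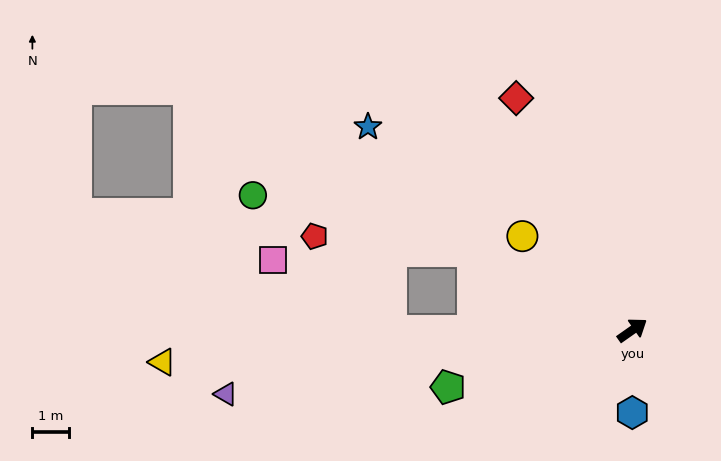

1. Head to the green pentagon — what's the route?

turn left 162°, forward 5.3 m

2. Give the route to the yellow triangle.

turn left 149°, forward 12.9 m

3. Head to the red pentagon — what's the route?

blocked — turn left 119°, forward 4.9 m, then turn left 20°, forward 4.4 m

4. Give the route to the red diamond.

turn left 81°, forward 7.1 m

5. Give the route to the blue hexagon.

turn right 125°, forward 2.3 m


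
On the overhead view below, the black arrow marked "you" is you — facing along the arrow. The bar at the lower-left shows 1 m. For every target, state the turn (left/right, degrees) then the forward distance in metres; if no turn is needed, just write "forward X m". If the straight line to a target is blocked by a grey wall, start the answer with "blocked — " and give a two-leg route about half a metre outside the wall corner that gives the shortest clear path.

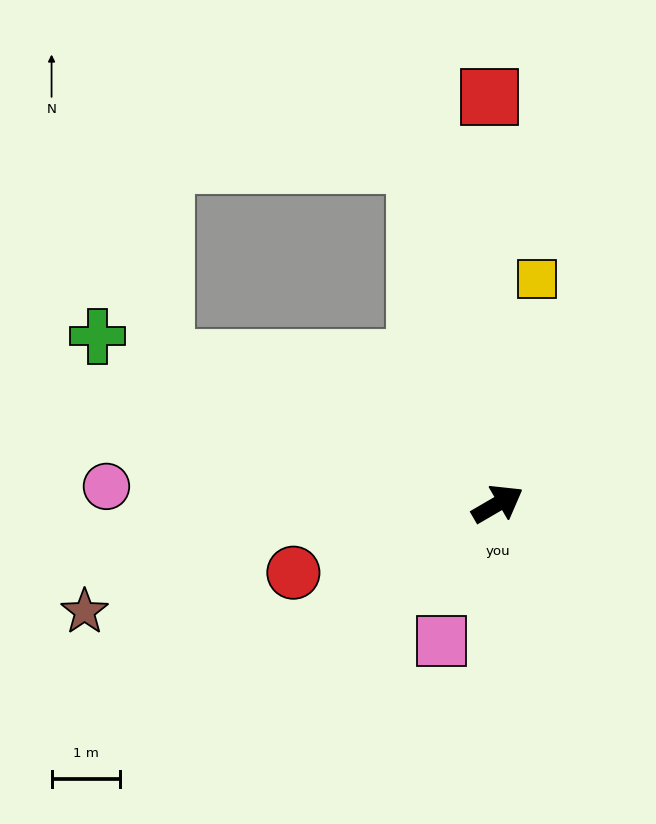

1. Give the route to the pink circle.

turn left 147°, forward 5.7 m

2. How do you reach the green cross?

turn left 127°, forward 6.4 m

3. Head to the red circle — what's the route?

turn left 168°, forward 3.2 m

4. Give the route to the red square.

turn left 61°, forward 6.0 m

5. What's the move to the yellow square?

turn left 50°, forward 3.4 m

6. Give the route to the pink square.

turn right 142°, forward 2.2 m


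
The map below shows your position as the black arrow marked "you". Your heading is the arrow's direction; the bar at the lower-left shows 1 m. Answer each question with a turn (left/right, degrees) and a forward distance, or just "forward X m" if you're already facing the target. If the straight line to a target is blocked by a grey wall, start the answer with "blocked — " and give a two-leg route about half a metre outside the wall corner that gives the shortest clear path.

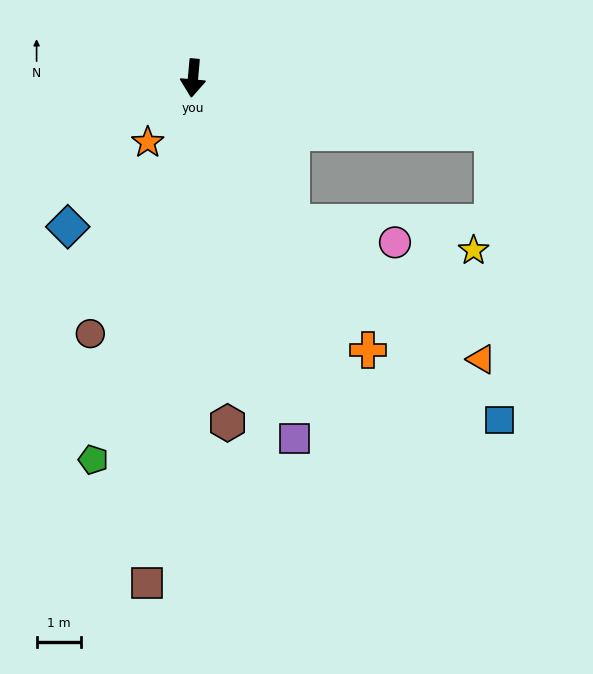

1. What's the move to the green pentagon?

turn right 10°, forward 8.8 m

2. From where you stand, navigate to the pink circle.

blocked — turn left 39°, forward 3.9 m, then turn left 45°, forward 2.4 m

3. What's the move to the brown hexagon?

turn left 11°, forward 7.7 m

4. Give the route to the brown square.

forward 11.3 m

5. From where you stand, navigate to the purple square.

turn left 21°, forward 8.4 m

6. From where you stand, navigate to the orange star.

turn right 30°, forward 1.8 m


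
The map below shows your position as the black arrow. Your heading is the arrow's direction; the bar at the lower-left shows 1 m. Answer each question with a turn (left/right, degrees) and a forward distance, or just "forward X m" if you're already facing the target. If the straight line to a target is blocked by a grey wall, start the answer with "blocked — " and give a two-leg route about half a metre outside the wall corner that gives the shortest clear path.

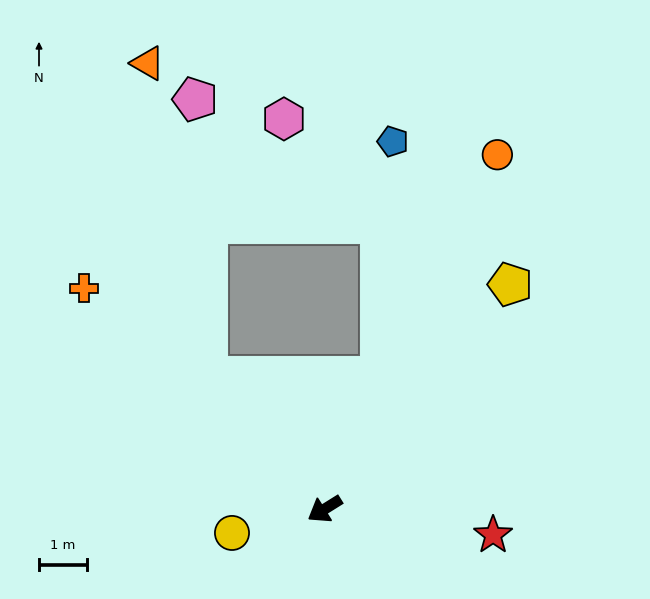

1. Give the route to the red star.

turn left 139°, forward 3.6 m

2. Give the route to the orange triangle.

blocked — turn right 80°, forward 3.7 m, then turn right 31°, forward 6.7 m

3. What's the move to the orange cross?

turn right 74°, forward 6.9 m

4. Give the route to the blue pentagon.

blocked — turn right 145°, forward 3.0 m, then turn left 20°, forward 5.0 m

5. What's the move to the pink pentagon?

blocked — turn right 80°, forward 3.7 m, then turn right 39°, forward 5.8 m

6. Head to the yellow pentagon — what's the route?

turn right 162°, forward 6.1 m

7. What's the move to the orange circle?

turn right 148°, forward 8.3 m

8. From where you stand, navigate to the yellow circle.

turn right 17°, forward 2.0 m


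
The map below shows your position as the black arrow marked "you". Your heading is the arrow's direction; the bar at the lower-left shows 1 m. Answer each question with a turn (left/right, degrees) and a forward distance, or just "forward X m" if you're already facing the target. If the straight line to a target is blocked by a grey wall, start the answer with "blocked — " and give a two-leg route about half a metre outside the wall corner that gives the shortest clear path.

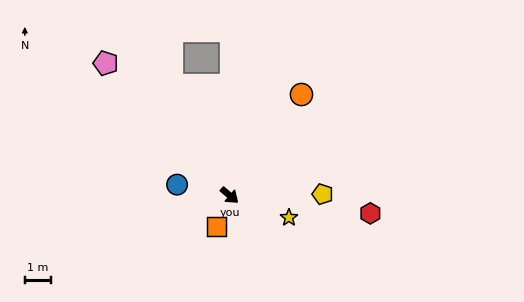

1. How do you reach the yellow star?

turn left 20°, forward 2.4 m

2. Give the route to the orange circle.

turn left 95°, forward 4.7 m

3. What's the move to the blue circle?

turn right 151°, forward 2.0 m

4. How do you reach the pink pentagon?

turn left 174°, forward 6.8 m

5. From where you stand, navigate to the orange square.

turn right 72°, forward 1.3 m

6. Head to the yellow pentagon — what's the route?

turn left 41°, forward 3.5 m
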